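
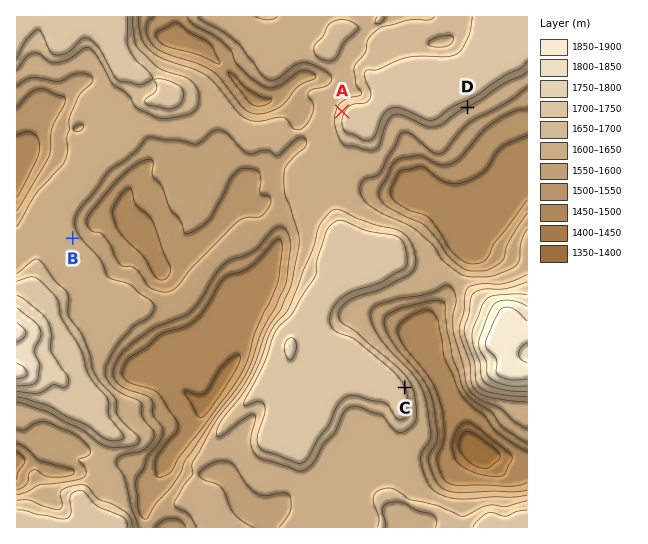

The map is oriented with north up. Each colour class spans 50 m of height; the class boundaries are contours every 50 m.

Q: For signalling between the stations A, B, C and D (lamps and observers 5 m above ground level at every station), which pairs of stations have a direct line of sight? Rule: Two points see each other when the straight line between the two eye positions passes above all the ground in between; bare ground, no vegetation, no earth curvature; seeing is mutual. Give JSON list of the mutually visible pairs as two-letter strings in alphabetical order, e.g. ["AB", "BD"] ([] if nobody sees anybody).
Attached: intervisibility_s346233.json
["AB", "CD"]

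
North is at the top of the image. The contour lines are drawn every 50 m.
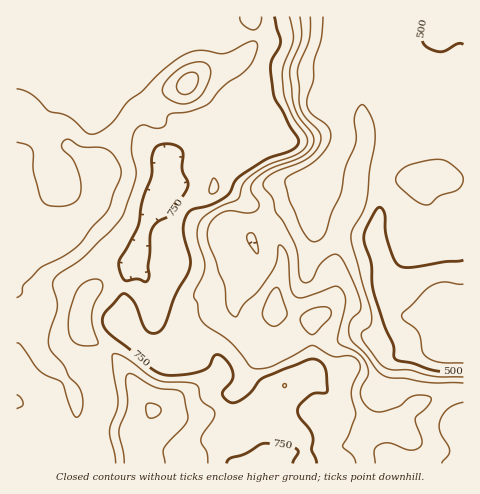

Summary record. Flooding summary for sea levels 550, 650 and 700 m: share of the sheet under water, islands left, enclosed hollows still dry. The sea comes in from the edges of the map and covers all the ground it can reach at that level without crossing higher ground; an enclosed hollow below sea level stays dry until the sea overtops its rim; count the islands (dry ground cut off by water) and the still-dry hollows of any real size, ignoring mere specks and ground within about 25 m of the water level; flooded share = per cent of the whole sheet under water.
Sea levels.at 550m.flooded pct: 21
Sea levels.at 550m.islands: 0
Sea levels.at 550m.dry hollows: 0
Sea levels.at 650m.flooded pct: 35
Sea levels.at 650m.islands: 0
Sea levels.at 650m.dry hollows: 0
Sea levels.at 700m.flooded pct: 42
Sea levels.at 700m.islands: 0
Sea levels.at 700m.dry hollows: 0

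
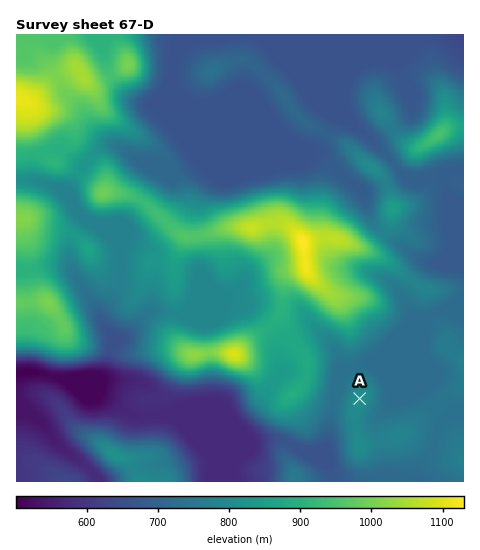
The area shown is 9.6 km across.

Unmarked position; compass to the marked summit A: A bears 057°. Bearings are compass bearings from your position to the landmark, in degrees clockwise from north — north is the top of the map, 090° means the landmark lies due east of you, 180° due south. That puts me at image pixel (269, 457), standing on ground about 630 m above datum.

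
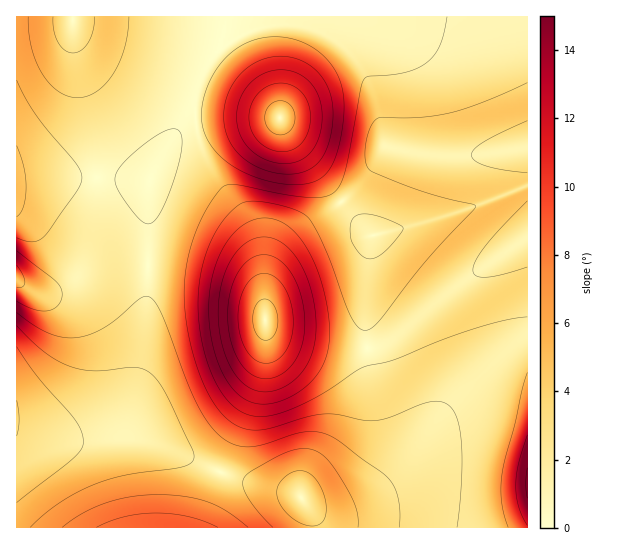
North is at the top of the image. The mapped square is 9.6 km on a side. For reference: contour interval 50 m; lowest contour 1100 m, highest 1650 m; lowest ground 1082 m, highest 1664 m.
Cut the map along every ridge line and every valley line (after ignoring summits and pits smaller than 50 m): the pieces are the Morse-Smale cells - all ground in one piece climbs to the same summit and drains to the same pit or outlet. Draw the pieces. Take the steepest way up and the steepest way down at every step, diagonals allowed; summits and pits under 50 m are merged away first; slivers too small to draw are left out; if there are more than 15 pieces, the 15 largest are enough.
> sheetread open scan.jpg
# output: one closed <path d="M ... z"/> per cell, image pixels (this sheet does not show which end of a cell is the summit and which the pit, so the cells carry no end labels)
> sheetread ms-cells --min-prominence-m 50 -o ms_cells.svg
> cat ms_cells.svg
<path d="M527 16l-300 0-2 2 0 8-5 19 1 4 50 53 6 9 7 16 13 19 47 60 28 31-7 53 0 44 2 14 10-1 16-8 56-47 79-55z"/><path d="M279 117l-84 1 5 27 12 26 28 38 12 21 11 44 2 49 10 10 26 8 38 7 27 0-1-58 7-53-48-56-35-46z"/><path d="M73 19l-57 0 0 160 82-2 51 4 10-20 20-32 6-8 10-4-2-20-10-12-10-6-83-35-14-11z"/><path d="M158 265l-10 1-1 40-6 49-8 38-9 21-15 15-16 7-15 3-33 0 29 2 24-2 39 0 32 9 50 24 30-67 11-31 5-27-1-40-4-8-11-11-16-8-40-11z"/><path d="M266 324l-1 23-5 27-11 31-29 66 30 12 45 10 12 10 15 1 21-5 18-10 19-18 9-21 0-20-17-55-4-26-29-1-38-7-26-8z"/><path d="M527 344l-8 1-12 7-32 28-35 37-32 42-34 32-21 12-20 5-14 0-13-5 6 16 0 8 215 1z"/><path d="M147 265l-22 0-28 4-15 6-20 13-12 4-17-1-17-10 1 152 26 6 35 0 23-6 19-14 11-18 9-38 7-57z"/><path d="M527 237l-78 55-56 47-25 10 4 26 17 55 0 20-2 9-7 12-23 21-27 11-23 1 12 4 14 0 20-5 21-12 34-32 32-42 35-37 32-28 12-7 9-2z"/><path d="M18 433l-2 1 1 94 182 0 21-54-5-5-65-28-13-2-71 2-29-2z"/><path d="M98 177l-40 0-42 4 0 98 3 4 18 9 13 0 15-5 20-14 12-4 51-4 1-83z"/><path d="M194 117l-9 4-6 8-20 32-10 20-1 84 45 4 40 11 16 8 11 11 3 8 1-21-3-21-9-35-12-21-28-38-12-26-4-26z"/><path d="M226 16l-209 0-1 2 57 1 3 14 14 11 25 12 47 17 21 12 10 12 2 20 84 0-2-6-13-17-43-45-1-4z"/><path d="M221 472l-16 38-4 18 111-1-1-13-13-19-48-12z"/>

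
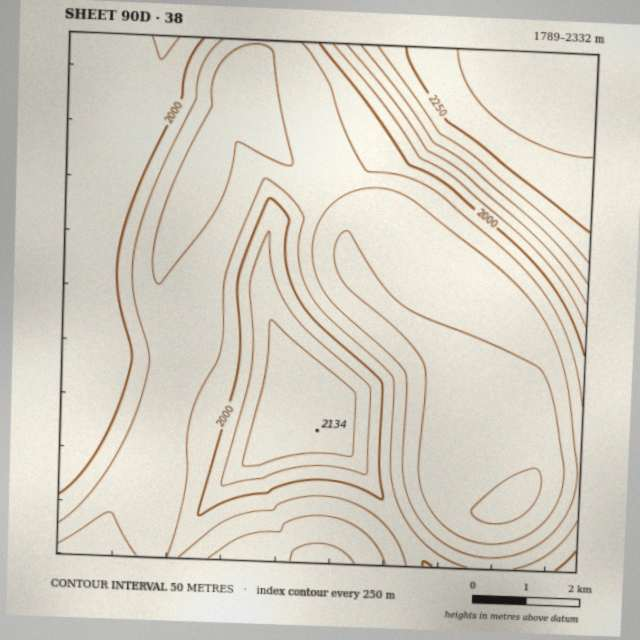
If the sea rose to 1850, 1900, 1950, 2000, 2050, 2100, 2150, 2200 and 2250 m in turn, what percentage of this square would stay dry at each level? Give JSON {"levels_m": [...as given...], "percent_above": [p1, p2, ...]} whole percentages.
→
{"levels_m": [1850, 1900, 1950, 2000, 2050, 2100, 2150, 2200, 2250], "percent_above": [89, 71, 50, 37, 20, 15, 10, 9, 7]}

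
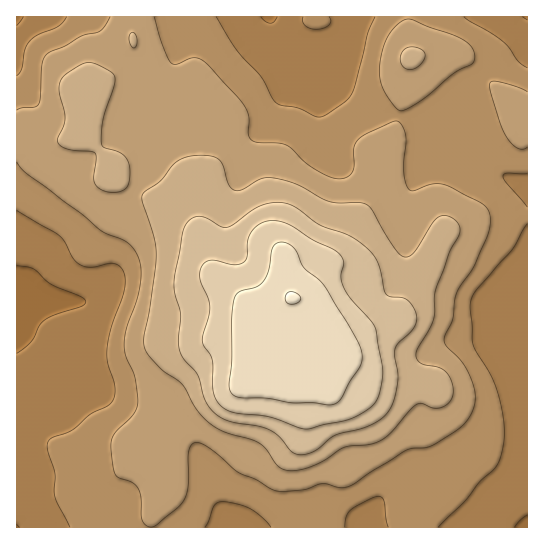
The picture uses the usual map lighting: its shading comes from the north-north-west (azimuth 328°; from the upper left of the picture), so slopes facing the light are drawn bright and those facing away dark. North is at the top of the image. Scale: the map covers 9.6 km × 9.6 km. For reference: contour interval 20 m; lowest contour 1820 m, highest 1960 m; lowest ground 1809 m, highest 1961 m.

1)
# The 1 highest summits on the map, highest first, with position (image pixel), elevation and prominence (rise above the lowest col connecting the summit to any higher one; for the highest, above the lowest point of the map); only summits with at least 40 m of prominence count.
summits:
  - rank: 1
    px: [293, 298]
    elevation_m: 1961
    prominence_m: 152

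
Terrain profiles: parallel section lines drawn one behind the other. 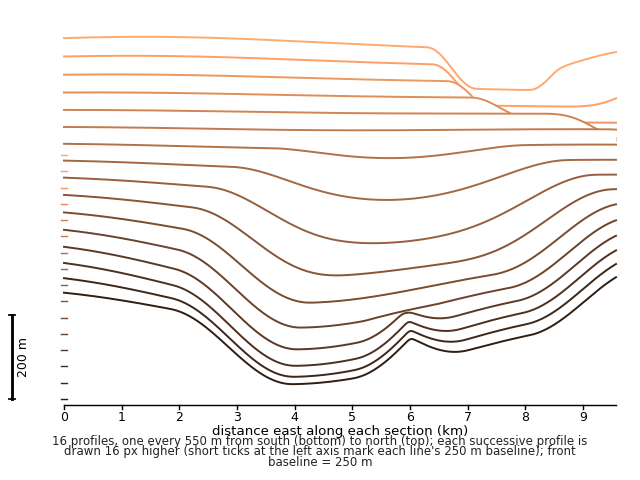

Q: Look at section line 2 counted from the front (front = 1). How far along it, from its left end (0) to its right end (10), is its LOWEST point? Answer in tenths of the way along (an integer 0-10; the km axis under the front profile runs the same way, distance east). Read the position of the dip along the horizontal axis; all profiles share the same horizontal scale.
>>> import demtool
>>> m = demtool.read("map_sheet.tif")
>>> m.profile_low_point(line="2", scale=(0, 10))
4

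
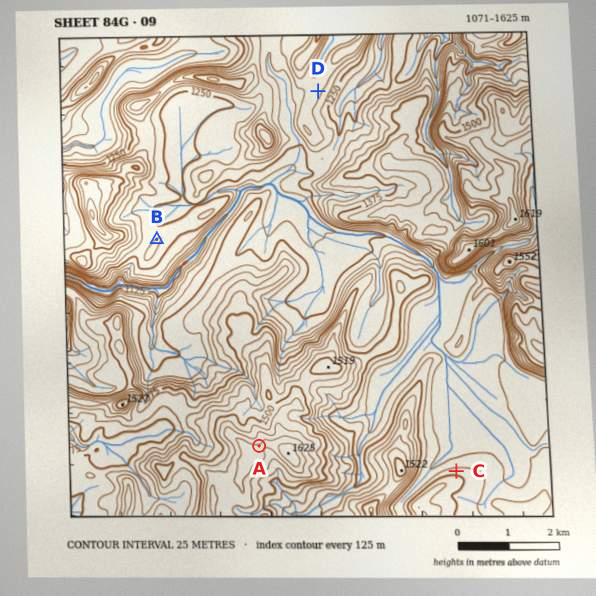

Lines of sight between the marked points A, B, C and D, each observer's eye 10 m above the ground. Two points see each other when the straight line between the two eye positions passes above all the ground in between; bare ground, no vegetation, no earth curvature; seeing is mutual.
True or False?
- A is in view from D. True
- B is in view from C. False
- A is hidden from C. True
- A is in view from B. True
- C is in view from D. False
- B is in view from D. False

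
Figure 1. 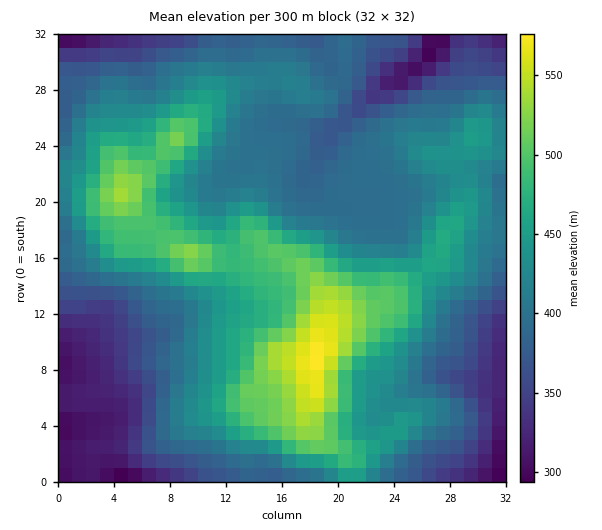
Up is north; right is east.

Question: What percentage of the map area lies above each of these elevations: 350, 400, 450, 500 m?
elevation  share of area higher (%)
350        86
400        57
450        28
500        11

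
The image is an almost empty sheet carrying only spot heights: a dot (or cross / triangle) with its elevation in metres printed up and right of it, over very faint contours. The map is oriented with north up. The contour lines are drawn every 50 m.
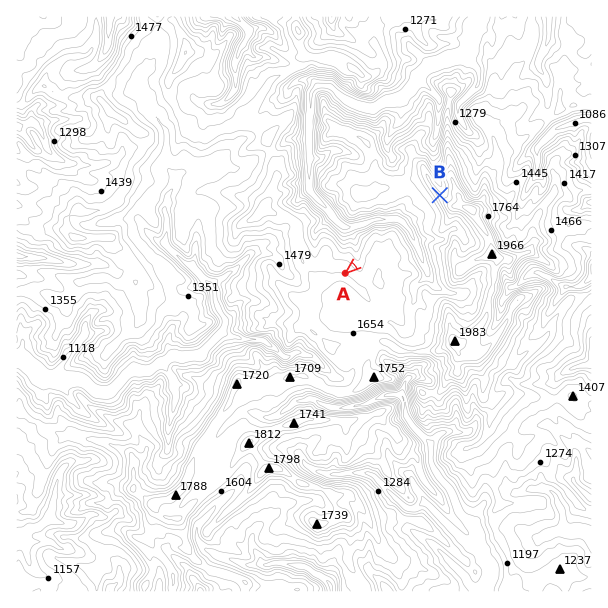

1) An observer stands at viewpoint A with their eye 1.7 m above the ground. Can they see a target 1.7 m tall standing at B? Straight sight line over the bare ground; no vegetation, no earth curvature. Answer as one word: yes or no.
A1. yes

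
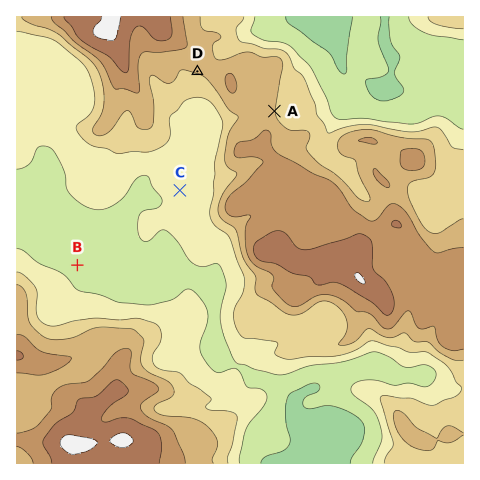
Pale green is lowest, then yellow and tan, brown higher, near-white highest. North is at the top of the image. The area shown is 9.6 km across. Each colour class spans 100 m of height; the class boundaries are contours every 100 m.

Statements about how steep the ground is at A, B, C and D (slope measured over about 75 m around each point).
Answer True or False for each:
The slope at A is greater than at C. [True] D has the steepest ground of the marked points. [False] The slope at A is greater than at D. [True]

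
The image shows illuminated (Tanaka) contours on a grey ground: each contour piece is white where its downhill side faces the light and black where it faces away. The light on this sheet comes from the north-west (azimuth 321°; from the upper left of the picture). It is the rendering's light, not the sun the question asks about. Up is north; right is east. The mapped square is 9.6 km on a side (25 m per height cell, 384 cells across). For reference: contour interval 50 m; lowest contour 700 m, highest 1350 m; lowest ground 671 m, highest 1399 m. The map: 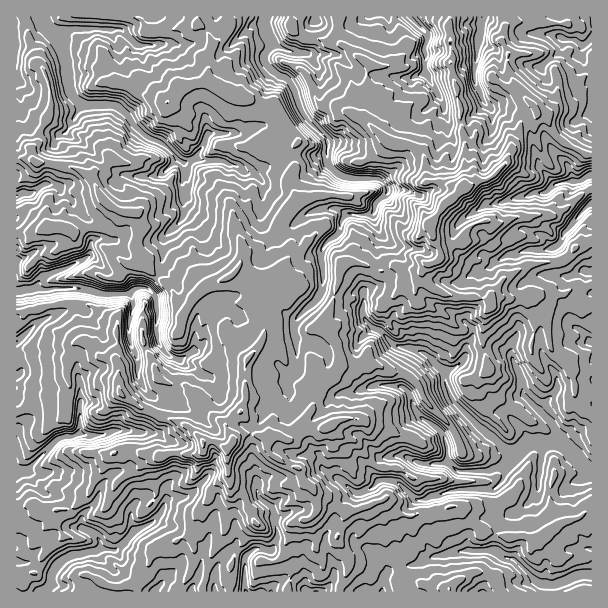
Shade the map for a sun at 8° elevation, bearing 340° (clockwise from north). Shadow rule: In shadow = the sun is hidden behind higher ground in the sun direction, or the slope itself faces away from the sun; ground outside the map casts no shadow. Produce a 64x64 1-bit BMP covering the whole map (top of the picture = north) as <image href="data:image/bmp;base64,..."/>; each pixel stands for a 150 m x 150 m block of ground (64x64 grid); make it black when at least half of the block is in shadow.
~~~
<image width="64" height="64" href="data:image/bmp;base64,Qk0+AgAAAAAAAD4AAAAoAAAAQAAAAEAAAAABAAEAAAAAAAACAAATCwAAEwsAAAIAAAAAAAAA////AAAAAAD8D5f//8D8fHwD3v//wDn/HAHu///4Af/f+e////+H92/4+//////vt/w//////6+b///////gDw///////+AHH////3//8wEBv///9/wDgAD//////4DIAN///5///MwAf///P///bP//////7//hf///+f////d4CAf3//+P/z8P9O//+5//n//wQP/Dv/+P/8DgH79//8P/AMBA/v//QzwAIAB9//QDkAAQODn/8QMBgAAf+//4AwgAMA/3//mDjBwyB8//+ALAMDgAP//4Agx4OAB///AAD/gQBH//48AbOAIP///j4Bs4Aw///+94CZwDh////x8PngPP//f/P/+Pgc8n8/z//4fAz4f/8///AcBPh///fw8AwG8H//9/gQBAYAP////AACDgB//z/5OAAOAf//k//4AAcAf//Ag/wAYYA//+AH9gA5+B//8AY8AB/4H/524A4AD/xP/j/gBwAAH+P///J3AAD/Af//5/8OEP4Af/8D//8P/wA/8AAP/B8PAB/zgB/QH+cAD8HAf/wD8AEPAcD//gfgAA/B4//eD8ACA+DP7f4cAMJA8B/H/BAAQOAQn4PgMAAG4AKAAAAwA4PABIAAAHAP5gYAAAAHzEDeHgAAACc/AccfIAB8Nz8Ax0Dwc/+ecABHB/D/gI4AAG8f8P+ABghAxwAA=="/>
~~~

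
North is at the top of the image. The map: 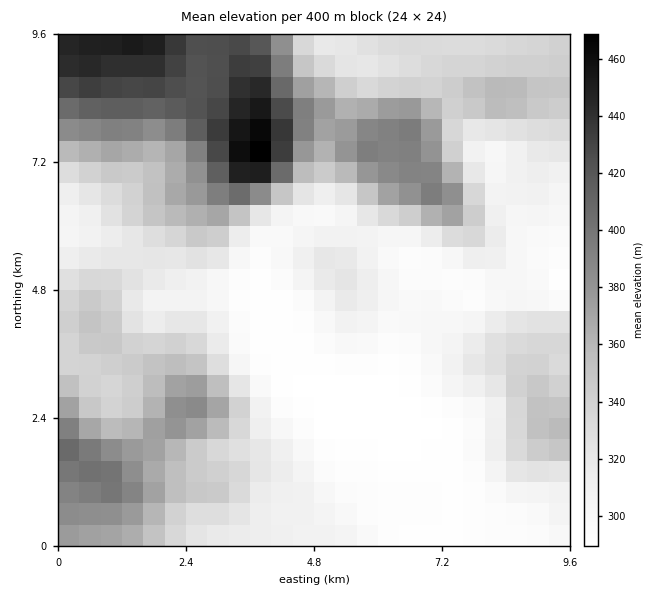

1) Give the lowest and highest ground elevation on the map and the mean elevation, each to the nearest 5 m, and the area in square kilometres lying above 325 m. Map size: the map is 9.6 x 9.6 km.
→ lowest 290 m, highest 470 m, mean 340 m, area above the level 47.9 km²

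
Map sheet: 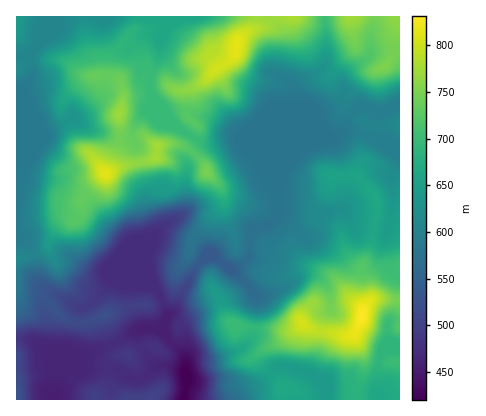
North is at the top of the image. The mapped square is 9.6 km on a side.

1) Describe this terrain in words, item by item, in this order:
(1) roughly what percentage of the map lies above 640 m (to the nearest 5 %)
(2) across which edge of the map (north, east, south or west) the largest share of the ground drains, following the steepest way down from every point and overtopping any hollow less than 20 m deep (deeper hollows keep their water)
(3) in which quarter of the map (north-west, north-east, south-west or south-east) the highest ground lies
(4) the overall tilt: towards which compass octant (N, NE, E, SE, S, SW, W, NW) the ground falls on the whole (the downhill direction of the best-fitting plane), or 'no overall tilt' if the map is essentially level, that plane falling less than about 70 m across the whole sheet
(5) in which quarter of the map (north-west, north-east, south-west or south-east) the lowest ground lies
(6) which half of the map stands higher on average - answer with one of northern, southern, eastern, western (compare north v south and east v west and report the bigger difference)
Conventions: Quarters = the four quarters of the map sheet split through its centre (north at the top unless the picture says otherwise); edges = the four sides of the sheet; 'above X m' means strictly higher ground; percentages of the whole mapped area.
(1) About 45 % of the map lies above 640 m.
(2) The largest share of the runoff leaves by the southern edge.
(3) Look to the south-east quarter for the highest ground.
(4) The general tilt is down to the south-west (the land rises towards the north-east).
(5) Look to the south-west quarter for the lowest ground.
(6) The northern half stands higher on average than the southern half.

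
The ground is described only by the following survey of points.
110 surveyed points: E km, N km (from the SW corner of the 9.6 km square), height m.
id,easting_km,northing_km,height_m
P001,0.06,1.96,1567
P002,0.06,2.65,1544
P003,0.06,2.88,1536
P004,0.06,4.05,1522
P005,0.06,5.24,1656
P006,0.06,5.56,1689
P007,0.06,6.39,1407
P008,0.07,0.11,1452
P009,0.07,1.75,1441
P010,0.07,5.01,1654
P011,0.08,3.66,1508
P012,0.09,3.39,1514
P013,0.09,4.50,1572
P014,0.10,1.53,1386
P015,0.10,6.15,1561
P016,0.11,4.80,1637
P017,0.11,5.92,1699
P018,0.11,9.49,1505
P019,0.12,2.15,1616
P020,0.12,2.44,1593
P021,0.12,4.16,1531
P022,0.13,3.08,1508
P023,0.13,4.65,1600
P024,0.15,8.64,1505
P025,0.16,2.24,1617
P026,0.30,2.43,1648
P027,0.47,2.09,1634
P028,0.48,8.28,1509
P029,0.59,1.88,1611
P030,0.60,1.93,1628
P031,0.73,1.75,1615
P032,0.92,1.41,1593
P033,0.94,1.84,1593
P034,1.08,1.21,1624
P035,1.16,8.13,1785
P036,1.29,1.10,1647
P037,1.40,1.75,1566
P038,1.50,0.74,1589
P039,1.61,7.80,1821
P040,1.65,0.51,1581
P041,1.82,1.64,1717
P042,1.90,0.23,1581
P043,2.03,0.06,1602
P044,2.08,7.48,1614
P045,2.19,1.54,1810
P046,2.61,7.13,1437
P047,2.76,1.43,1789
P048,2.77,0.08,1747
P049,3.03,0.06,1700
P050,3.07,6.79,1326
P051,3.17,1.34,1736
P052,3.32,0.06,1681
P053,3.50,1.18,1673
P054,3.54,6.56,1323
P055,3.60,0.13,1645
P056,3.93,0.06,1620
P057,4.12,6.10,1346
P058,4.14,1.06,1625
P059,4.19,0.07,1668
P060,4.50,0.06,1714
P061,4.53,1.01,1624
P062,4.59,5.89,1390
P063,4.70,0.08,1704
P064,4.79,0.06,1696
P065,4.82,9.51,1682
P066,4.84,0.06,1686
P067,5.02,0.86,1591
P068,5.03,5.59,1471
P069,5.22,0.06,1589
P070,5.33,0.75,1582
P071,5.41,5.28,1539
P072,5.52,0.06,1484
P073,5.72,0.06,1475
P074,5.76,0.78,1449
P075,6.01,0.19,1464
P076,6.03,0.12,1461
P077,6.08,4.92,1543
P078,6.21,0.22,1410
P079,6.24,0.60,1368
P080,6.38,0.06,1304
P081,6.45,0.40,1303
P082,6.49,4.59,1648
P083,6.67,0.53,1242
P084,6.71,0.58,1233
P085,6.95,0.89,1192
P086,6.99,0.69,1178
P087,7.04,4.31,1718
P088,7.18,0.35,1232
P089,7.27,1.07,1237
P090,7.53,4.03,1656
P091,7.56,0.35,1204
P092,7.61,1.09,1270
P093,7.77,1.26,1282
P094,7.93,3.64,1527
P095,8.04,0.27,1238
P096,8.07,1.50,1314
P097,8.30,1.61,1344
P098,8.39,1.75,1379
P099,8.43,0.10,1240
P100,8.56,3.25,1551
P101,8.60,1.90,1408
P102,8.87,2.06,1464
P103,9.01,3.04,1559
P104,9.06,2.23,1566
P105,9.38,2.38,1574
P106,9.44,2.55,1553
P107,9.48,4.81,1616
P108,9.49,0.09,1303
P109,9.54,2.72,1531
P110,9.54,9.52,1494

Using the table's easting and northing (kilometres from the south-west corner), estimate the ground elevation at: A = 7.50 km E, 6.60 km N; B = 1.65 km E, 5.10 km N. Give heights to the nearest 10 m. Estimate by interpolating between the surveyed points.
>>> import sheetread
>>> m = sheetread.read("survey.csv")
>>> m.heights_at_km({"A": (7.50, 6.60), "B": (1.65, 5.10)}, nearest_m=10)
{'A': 1650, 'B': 1370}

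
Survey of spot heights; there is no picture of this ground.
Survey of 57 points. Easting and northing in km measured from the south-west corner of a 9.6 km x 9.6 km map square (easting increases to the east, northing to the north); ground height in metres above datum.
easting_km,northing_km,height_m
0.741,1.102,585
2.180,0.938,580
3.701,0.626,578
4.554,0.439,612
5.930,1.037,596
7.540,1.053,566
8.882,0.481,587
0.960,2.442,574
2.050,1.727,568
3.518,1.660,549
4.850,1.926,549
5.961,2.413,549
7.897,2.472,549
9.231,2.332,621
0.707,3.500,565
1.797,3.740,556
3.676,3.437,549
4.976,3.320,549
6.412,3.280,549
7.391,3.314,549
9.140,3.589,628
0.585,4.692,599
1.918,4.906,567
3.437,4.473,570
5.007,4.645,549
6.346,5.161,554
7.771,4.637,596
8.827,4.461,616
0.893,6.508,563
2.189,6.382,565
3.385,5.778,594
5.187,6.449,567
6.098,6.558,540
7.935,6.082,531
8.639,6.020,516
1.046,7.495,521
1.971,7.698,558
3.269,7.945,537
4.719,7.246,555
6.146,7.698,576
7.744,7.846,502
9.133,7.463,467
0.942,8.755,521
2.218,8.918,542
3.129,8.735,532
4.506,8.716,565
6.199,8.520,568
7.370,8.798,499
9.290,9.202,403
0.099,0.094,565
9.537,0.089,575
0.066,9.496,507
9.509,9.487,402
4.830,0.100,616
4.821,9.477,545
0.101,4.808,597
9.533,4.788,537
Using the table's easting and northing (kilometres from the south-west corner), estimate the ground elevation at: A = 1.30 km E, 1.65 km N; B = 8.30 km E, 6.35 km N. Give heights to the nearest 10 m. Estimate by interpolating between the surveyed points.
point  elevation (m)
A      560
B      510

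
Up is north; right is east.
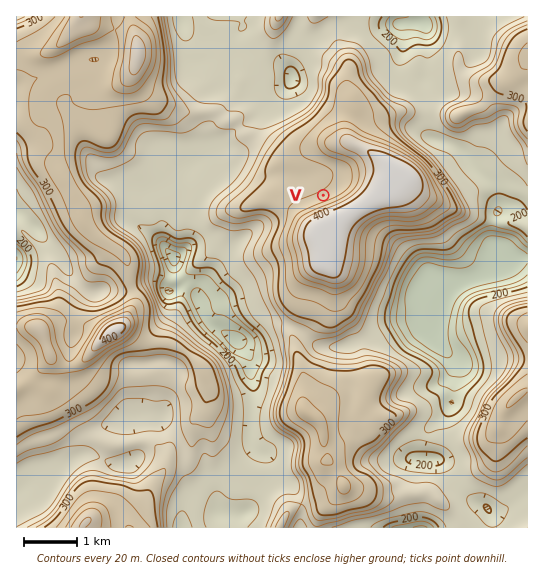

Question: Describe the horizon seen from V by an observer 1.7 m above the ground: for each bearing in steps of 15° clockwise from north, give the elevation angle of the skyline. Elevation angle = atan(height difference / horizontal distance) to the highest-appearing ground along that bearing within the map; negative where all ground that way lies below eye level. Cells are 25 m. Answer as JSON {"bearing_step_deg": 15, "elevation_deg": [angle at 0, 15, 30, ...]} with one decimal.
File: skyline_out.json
{"bearing_step_deg": 15, "elevation_deg": [1.8, 2.9, 3.5, 3.6, 4.0, 4.8, 6.3, 8.3, 10.3, 11.9, 12.8, 12.8, 12.1, 10.3, 7.6, 3.8, 0.6, -0.0, 0.0, -0.1, 0.6, 0.0, -0.3, -0.0]}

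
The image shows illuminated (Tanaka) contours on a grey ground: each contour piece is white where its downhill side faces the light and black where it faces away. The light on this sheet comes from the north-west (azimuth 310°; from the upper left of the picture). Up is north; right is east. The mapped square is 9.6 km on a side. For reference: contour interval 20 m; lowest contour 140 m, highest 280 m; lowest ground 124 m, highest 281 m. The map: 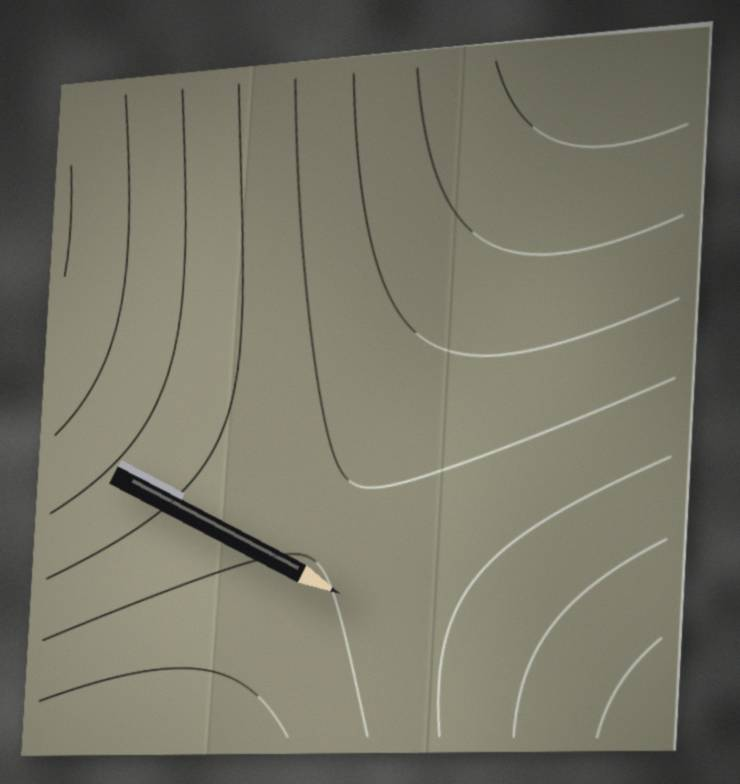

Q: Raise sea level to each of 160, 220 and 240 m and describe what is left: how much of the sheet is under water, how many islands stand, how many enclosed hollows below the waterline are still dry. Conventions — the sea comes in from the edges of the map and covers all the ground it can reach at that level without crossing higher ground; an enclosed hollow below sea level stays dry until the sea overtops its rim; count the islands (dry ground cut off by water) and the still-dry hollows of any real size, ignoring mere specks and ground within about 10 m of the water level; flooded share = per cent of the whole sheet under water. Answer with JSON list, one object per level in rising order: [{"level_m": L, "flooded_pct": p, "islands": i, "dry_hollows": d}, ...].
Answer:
[{"level_m": 160, "flooded_pct": 11, "islands": 0, "dry_hollows": 0}, {"level_m": 220, "flooded_pct": 70, "islands": 0, "dry_hollows": 0}, {"level_m": 240, "flooded_pct": 84, "islands": 0, "dry_hollows": 0}]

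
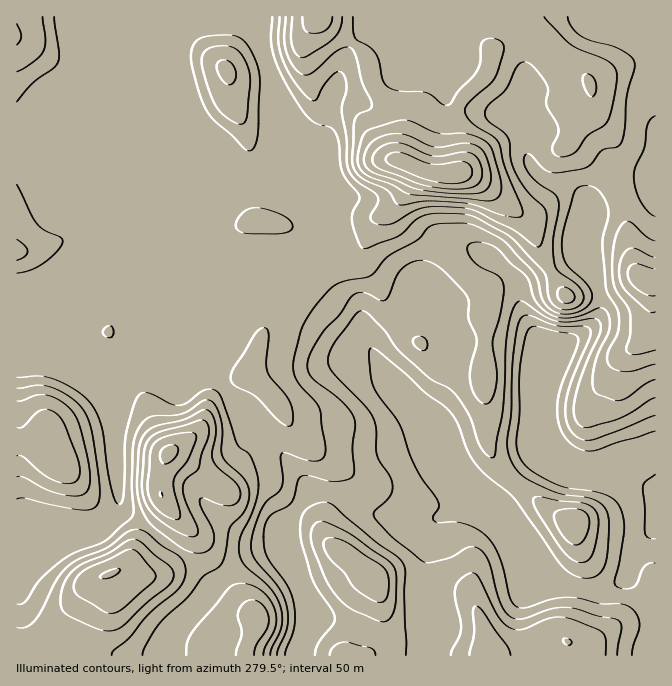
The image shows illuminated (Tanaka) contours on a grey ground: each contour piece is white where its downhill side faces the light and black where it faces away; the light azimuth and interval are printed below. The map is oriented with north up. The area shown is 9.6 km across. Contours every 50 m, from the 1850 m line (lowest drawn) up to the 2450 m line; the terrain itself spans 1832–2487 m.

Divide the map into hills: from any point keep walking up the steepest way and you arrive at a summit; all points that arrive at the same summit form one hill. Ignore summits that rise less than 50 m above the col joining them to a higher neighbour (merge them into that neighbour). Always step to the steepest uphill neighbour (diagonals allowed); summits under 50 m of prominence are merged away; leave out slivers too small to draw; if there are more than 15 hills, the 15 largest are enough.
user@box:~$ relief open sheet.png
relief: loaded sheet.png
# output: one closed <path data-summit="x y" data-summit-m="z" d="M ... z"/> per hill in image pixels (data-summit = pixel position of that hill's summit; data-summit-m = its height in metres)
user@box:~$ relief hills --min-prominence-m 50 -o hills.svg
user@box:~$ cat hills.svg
<path data-summit="452 173" data-summit-m="2487" d="M655 16l-261 0-14 5-10 5-11 11-15 21-6 25-7 14-3 30-9 18-4 4-41 17-5 9-13 10 16 6 8 0 18 8 26 26-16 32-2 8 28 31 24 16 8 30 25 40 20 21 17 37 77 79 1-2-7-12 2-7 39-44 24 10 2-1-18-18-9-18-1-34 6-20 0-26-15-20-6-14-4-11 0-14 6-5 47-24 5 0 17 17-3-43 3-8 0-13-5-10 2-4 19-19 46-2z"/><path data-summit="169 453" data-summit-m="2412" d="M312 274l-8 0-9 4-8-2-165-2-15 9-12 13-45 18-16 14-1 5 0 7 7 11 50 27 21 20 3 14 0 36 2 2 3 57 30 21 16 15 22 13 17 18 8 14 37-29 9-5 16-3 4-6 8-23 15-20 13-11 14 0 12 3 22 15 8 4 50 5 22-2 6-3 19-19 18 9 3-1-60-62-17-37-20-21-25-40-8-30-24-16z"/><path data-summit="487 655" data-summit-m="2122" d="M467 494l-19 19-12 7-7 20-6 40 0 15 1 12 9 20-3 29 226-1-1-127-19 20-7 16-1 10-6 7-17 8-23 0-20-5-9-9-17-25-46-46z"/><path data-summit="650 282" data-summit-m="2285" d="M655 178l-40 0-10 5-14 15-2 4 5 10 0 13-3 8 0 22 3 23 7 20 0 14-5 10-9 9-28 17-6 5-15 40 0 24 3 15 7 13 14 16 22 12 41 0 29 16 2-1z"/><path data-summit="110 574" data-summit-m="2402" d="M118 504l-7 14-7 8-12 5-27-5-25 0-24 9 1 121 143 0 3-11 6-13 42-44-7-14-17-18-22-13-16-15-24-15z"/><path data-summit="17 252" data-summit-m="2210" d="M40 144l-24 1 1 146 17-2 30-11 48 0 10-4 174 3-16-4-58-25-11-11-2-9-27-25z"/><path data-summit="17 35" data-summit-m="2254" d="M127 16l-111 1 0 126 29 3 137 57 8 6 1-2-7-10-60-145 0-17 4-7z"/><path data-summit="374 578" data-summit-m="2199" d="M328 491l-18 2-19 24 0 23 5 15 2 27 3 6 3 19 0 17-5 16 0 15 129 1 5-29-9-20-1-27 6-40 4-13 5-9-68-5-8-4-15-11z"/><path data-summit="55 458" data-summit-m="2345" d="M112 278l-48 0-30 11-18 3 1 242 23-8 25 0 27 5 12-5 14-18 1-13-5-47 0-36-3-14-21-20-28-17-17-7-7-6-5-8 1-12 11-10 50-22z"/><path data-summit="574 524" data-summit-m="2097" d="M542 454l-13 11-28 33-2 7 7 13 30 32 17 25 9 9 20 5 23 0 12-5 9-7 10-29 20-21 0-37-31-17-41 0z"/><path data-summit="227 70" data-summit-m="2259" d="M237 19l-47 0-19 23 2 23 8 35 33 80 1 38 11-16 11-11 26-9 6-7 7-18 2-55-7-27-13-42-9-9z"/><path data-summit="257 618" data-summit-m="2277" d="M290 518l-4 4-8 23-4 6-16 3-9 5-30 22-50 51-8 18 1 6 137-1 0-15 5-16 0-17-3-19-3-6-2-27-5-15z"/><path data-summit="320 17" data-summit-m="2376" d="M392 16l-200 0-1 2 46 1 12 5 9 9 20 69 0 36-2 2 0 17-3 8 2 1 40-17 4-4 9-18 3-30 7-14 3-16 5-12 24-29 22-8z"/><path data-summit="258 222" data-summit-m="2187" d="M258 186l-11 0-10 5-11 11-17 25 2 10 11 11 58 25 10 3 22-2-6-12 18-37-26-26-18-8-8 0z"/><path data-summit="565 295" data-summit-m="2218" d="M577 259l-5 0-47 24-6 5 0 14 4 11 6 14 15 20 1 24 8-18 6-5 28-17 9-9 5-10 0-14-5-18z"/>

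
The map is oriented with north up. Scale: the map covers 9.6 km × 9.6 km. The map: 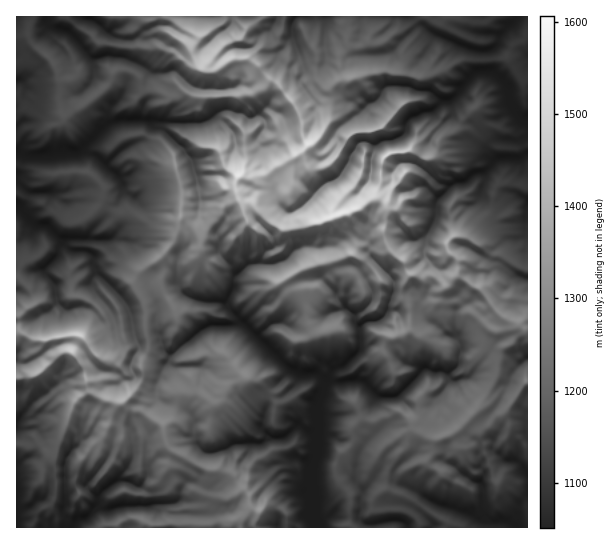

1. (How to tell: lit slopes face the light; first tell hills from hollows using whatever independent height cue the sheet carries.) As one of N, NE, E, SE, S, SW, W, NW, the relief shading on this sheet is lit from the N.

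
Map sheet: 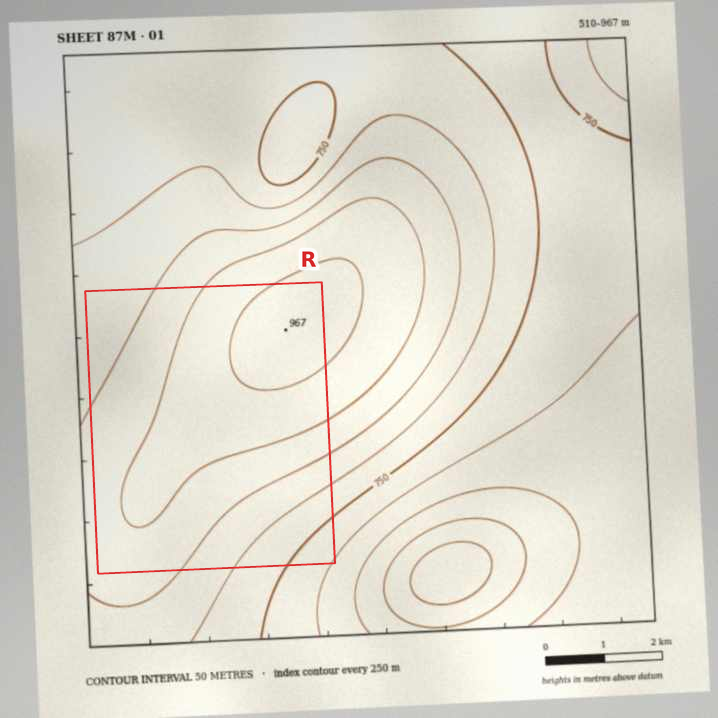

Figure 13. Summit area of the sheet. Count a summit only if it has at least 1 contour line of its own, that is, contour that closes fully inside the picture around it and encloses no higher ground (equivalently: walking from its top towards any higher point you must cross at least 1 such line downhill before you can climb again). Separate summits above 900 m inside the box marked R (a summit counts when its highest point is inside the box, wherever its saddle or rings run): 1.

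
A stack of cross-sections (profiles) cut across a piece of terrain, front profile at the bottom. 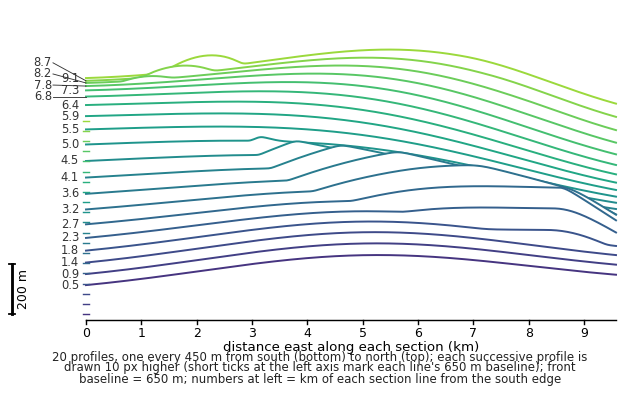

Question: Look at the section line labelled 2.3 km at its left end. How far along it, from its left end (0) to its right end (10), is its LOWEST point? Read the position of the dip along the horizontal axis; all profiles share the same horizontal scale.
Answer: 0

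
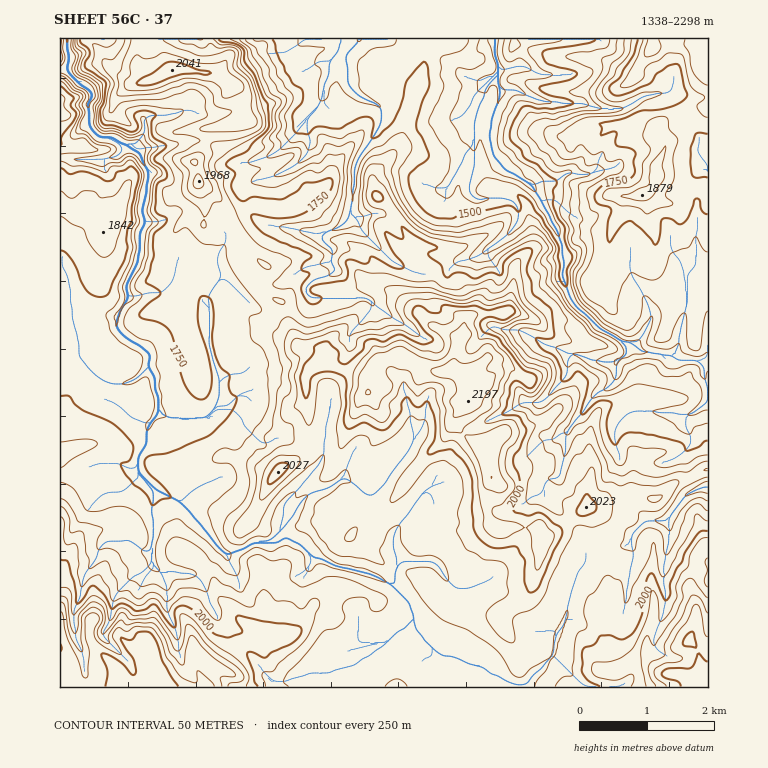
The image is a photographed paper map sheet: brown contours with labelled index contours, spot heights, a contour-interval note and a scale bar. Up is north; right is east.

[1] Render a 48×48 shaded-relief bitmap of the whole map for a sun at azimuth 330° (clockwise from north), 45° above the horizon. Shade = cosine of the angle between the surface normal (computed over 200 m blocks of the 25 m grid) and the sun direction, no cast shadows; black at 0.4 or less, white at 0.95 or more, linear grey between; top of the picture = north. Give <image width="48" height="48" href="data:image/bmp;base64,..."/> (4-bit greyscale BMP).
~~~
<image width="48" height="48" href="data:image/bmp;base64,Qk32BAAAAAAAAHYAAAAoAAAAMAAAADAAAAABAAQAAAAAAIAEAAATCwAAEwsAABAAAAAAAAAAAAAAABEREQAiIiIAMzMzAERERABVVVUAZmZmAHd3dwCIiIgAmZmZAKqqqgC7u7sAzMzMAN3d3QDu7u4A////AHmaqpmZl1ZDV4iZqqmamZmXeryXZomrummauZiamYZUNXeJmqmKqYiHeKyqmZvbumqsqYarqal1Ikd4mamJmHd3d5u8vLvbmoqdzKa8qrmIYyVniImYh3dnh4rLq9zcmJuL7si8mqqqqFVmd3iYd4h3d3q6qszOyY7J3uzMmqu7qoZ3d3eIiJqnVnmqmbu+22zpze3dury6q6h3iYh4maq5ZGirmbu83HnIm8zdu7ypmsupmZiJmImqg1eqqbu8yWe5iKqZq7u6iLupiImZiHeJlDaaqbu9yXaamJmHiqvLuIl1VniYiHVYlhWJqqqt2Zd5mJu6mWaauod2Z3h3iHVFiCN3iKqd7YqIh4u6qZY2mXiIdnmIiZd3mnVWZous3mm6qZq6msxUeqqZl2iZmqmJvKllVmZr3Ziaqpqpms2iSbupmXaJmqhVnLund3Yl3qiJmZmImrzEBZq6madomqdDSau6q6ujaZmIiYiYiJq6EWiJiKpmiZhlRpu4nMzchXd4eJqqmJrOpEl3iIqUZ3lVZ4u5e7qs3Yh3d6qruqvN2niGh3m4NYlBR5vIi8qZzaqZiJqqu7vLuoiVZVerZZuSJFrYesu6vKqpmIqZmqrMmHi2MyV6lUjKdzPKWbqprJmZmHmIiZq8uGe5MyRIqDFIm7Nsh4iHeZmZmYiYeJmbymarhTQ1mnICE8tJy5mYZpmIiamYiImaymN7uFRUeZYSMDyWrcq8qJmIdpmYiIiaq6Rs2XaaqqhUmEm4jOysuIiImImZiIiJmsmN7bq928t2ioaXacuIhoiImHiZiZiJvN2c/+3LypyGZnZ5Y2lVZoiIp2iIiZmave/a3u2qu2ZRNEeIcyiWiIh2nJiIiZmZqs3svMur3rlxNmeVRUaYiIh0bLmIiJmJl5u7qa3t3u3paXlkd2V4iIiFW6iHeJiImIu6mc3s3v7rZnx4d3Z4iJiFKriIeIiHZ3rcy8vLvN7rVFzadnZniIiGJsqIiImZh3m8zKqZeK7+Yjrch4dmeIh2NbqId5mqupq9y5mruWff1Uebl4hmd3iXI8yYd4mZiHi92qq83tl++Zial3d2Z3iZQZqod3h3UyFbuqmb3u66y5iqlmVVZpmaYpiHZXmZhjIYiIeKu83bq5qodlVWZqqrkaynRGm8zJUHuVV4mqq7uqvMu6dHiLzNxYypdWeazto2y1Rneaq7p3rN7ttliaq9/JqqdFZ4nO2E3FNWaJmpVER4q7yFeHiZvZm8kxE3qt3FrqVXeJmFRVNFZpuVd0iDEnirlRAAa83bfNl4iJqoiJlneImXdwSwAGqrqGMAB7zNqsp3iZnMze7czLuohgG4IiibuodAA4qrubplZ5nO7u/+zN3KmEW8YAAld2VEQ2maqZp1VYms3LvchGq7mGc4pSAANoUkiHiZmJqWZmiruqq8yRNph/cny7lVeGZVeIiZqZqXZlaJqpmc7qI3iaic27zL3ZRWiIiauqqnVWeHiZmr3tYliaa93KvM3bZ3eZeJu6qnVFime93d7dg0eQ=="/>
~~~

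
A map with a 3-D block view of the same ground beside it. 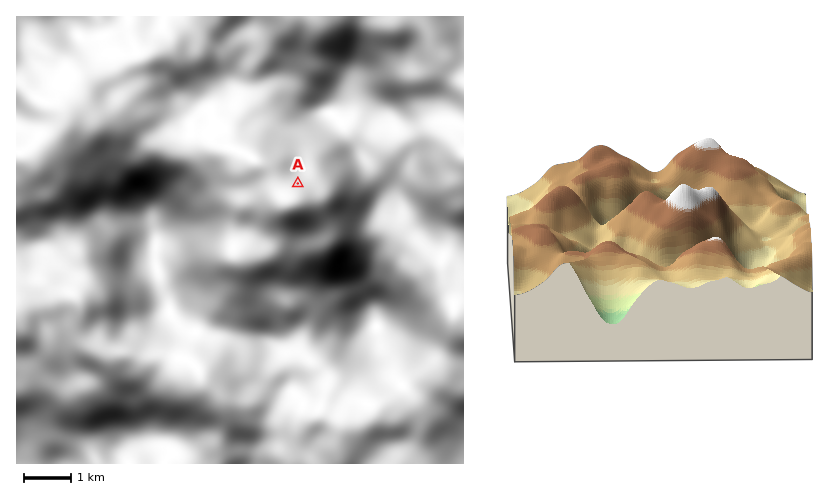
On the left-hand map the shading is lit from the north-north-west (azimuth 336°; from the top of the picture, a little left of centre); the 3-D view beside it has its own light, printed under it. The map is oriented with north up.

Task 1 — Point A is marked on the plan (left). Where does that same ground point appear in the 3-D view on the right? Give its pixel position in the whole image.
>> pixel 698 201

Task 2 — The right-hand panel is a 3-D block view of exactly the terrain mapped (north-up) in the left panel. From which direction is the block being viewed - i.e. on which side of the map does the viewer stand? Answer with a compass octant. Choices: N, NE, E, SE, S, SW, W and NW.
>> E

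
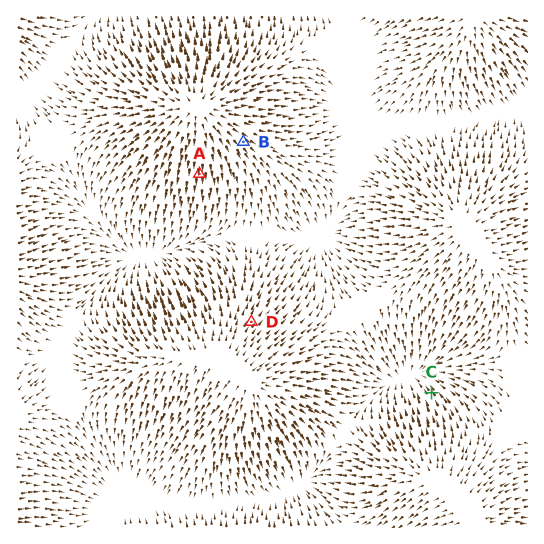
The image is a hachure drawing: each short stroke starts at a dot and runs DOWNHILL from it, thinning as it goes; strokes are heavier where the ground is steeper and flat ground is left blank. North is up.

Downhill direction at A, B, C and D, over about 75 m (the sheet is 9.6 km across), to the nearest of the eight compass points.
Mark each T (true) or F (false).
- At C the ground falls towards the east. F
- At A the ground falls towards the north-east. F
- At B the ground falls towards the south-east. T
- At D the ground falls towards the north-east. T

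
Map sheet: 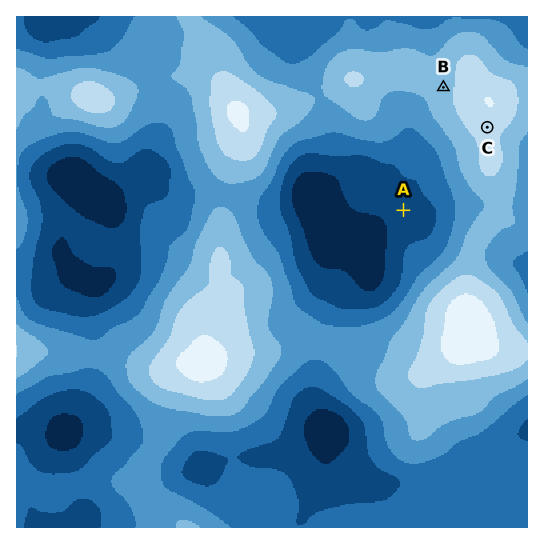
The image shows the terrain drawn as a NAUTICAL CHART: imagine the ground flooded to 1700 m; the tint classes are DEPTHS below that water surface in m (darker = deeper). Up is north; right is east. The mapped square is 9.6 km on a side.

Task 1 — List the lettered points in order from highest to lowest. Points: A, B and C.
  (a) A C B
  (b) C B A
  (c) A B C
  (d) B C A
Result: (b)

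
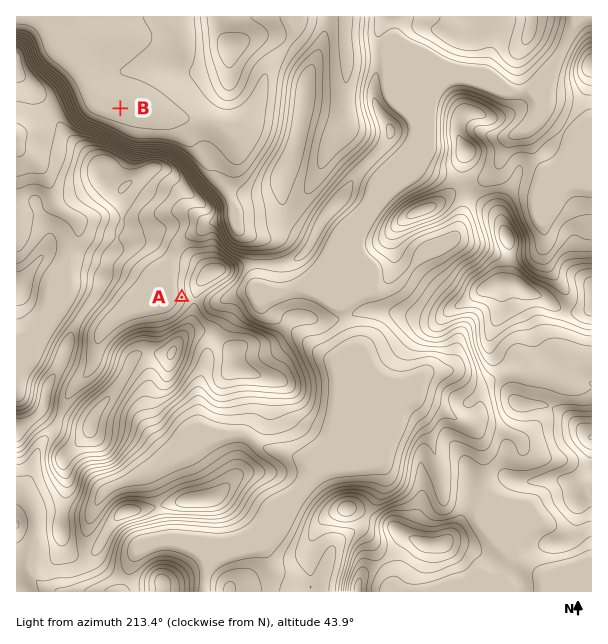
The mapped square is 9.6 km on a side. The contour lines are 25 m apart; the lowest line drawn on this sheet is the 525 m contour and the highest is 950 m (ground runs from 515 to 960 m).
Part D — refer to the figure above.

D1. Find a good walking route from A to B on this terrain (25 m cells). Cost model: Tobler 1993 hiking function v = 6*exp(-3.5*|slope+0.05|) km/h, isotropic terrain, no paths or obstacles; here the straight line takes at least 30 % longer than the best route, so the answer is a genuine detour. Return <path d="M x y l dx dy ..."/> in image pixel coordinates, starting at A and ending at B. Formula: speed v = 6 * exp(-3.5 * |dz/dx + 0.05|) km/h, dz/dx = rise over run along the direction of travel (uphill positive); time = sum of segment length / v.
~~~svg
<path d="M182 297l0-30-3-6 0-10 9-18 3-3 6-12 1-2 9-4 2-2 1-3 0-4-22-45-11-11-36-18-21-21"/>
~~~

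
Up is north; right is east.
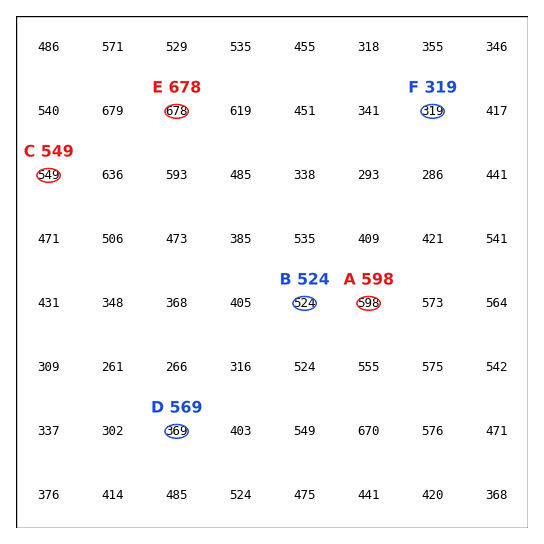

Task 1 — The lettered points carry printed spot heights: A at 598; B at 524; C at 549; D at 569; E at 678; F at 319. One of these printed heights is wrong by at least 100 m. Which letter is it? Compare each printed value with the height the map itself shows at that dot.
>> D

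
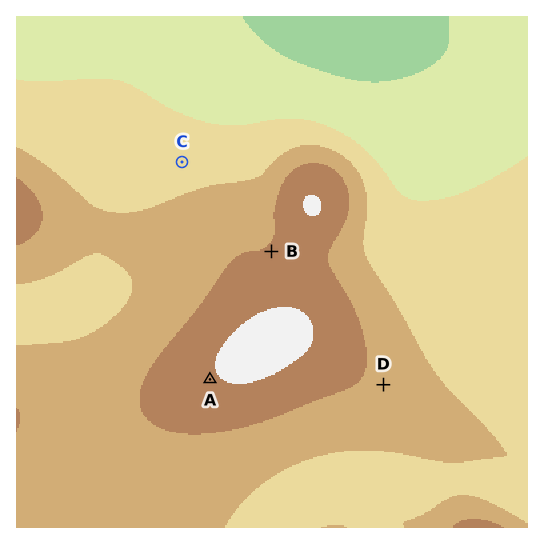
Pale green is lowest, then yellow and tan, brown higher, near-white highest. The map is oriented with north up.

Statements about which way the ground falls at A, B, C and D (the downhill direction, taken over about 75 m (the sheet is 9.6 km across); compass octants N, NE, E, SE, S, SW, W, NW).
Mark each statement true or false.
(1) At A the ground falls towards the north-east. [false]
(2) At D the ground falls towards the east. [true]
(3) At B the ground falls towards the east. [false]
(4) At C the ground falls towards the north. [true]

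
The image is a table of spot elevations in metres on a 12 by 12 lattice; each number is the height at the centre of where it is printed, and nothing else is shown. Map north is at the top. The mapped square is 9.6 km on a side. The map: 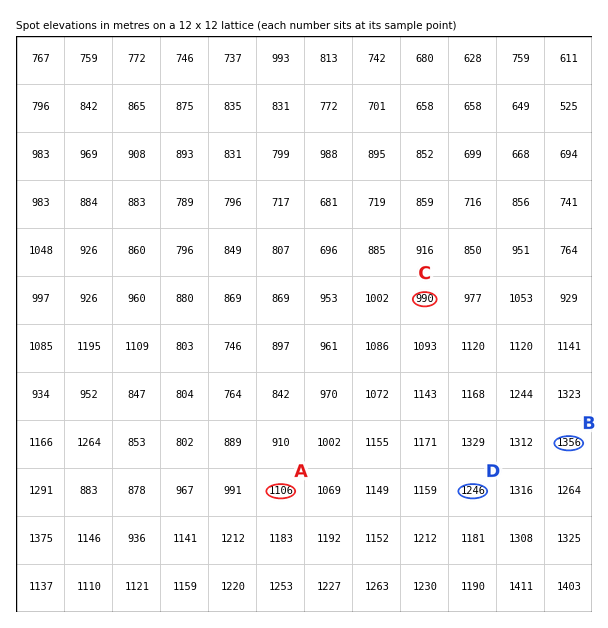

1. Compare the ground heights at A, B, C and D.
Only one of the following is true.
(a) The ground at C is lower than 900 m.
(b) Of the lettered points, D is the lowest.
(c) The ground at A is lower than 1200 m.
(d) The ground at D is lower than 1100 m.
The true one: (c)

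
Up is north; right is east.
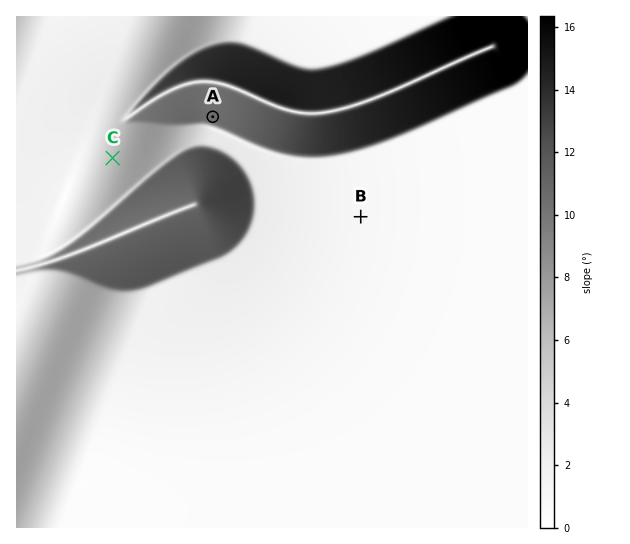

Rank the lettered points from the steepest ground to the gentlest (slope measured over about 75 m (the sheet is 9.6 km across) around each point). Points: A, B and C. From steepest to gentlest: A C B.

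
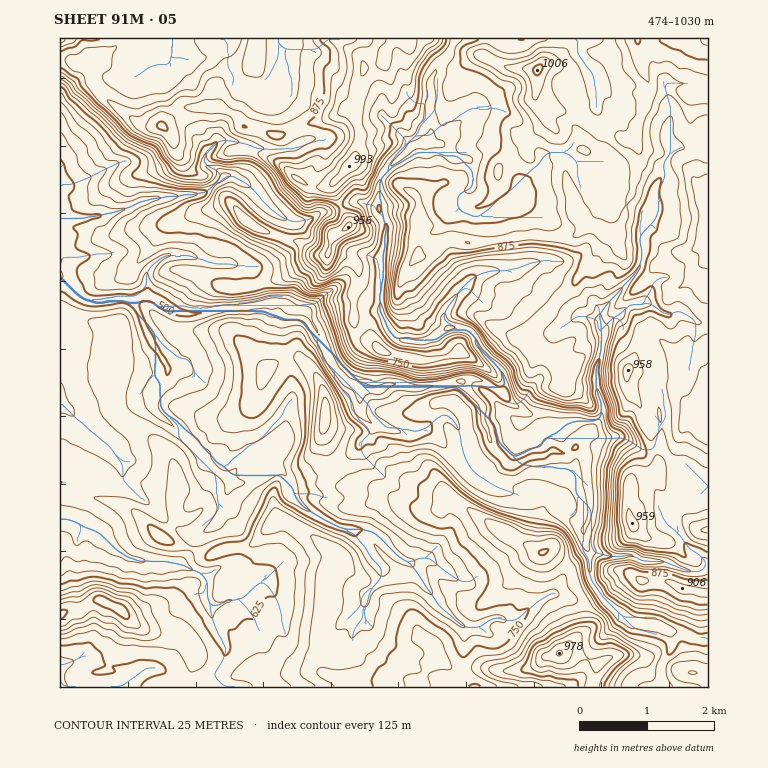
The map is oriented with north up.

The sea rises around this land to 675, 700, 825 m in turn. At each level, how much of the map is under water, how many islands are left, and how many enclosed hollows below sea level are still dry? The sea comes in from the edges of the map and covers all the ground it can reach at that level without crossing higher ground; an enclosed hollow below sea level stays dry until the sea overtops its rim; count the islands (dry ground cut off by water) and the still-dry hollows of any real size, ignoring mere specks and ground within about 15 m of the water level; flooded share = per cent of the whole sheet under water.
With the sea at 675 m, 36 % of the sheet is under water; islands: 1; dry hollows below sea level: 0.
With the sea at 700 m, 41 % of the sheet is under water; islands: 1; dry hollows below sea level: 0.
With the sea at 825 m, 66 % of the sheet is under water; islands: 1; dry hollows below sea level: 0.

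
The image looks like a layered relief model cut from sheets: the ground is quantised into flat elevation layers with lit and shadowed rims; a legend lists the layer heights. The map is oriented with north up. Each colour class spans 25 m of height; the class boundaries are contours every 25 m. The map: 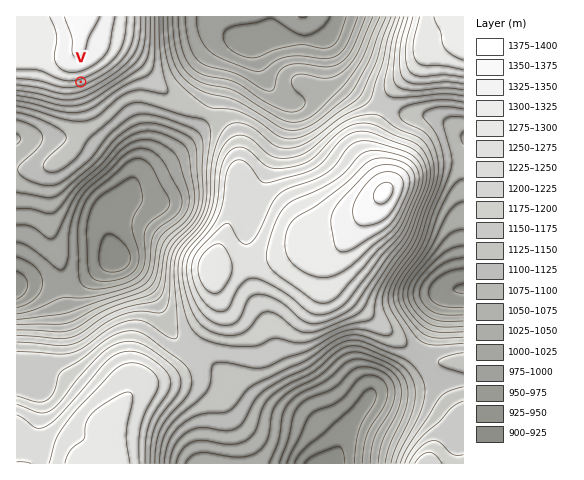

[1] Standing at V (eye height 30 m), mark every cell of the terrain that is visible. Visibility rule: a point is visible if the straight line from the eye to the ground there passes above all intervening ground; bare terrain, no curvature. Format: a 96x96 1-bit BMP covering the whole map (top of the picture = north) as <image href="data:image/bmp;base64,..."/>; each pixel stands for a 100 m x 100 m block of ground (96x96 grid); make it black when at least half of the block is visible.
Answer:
<image width="96" height="96" href="data:image/bmp;base64,Qk2+BAAAAAAAAD4AAAAoAAAAYAAAAGAAAAABAAEAAAAAAIAEAAATCwAAEwsAAAIAAAAAAAAA////AAAAAAD///+AAAAAAAAAA8D///8AAAAAAAAAAcD///8AAAAAAAAAAAD///8AAAAAAAAAAAB//94AAAAAAAAAAAA//w4AAAAAAAAAAAA//w4AAAAAAAAAAAB//wwAAAAAAAAAAAD///wAAAAAAAAAAAD///4AAAAAAAAAAAD///4AAAAAAAAAAAD///8AAAAAAAAAAAD///8AAAAAAAAAAAD///+AAAAAAAAAAAD////AAAAAAAAAAAD////AAAAAAAAAAAD////wADAAAAAAAADD///+AOAAAAAAAAAD/////+AAAAAAAAAH/////8AAAAAAAAD//////4AAAAAAAAD//////4AAAAAAAAD//////wAAAAAAAAD//////wAAAAAAAAD//////gAAAAAAAAD//////gAAAAAAAAD//////AAAAAAAAAD//////AAAAAAAAAD//////AAAAAAAAAD//////AAAAAAAAAD//////gAAAAAAAAD//////gAAAAAAAAD//////gAAAAAAAAD//////wAAAAAAAAD//////wAAAAAAAAD//////wAAAAAAAAD//////wAAAAAAAAD//////wAAAAAAAAD//////4AAAAAAAAD//////4AAAAAAAAD//////8ABgAAAAAAf/////8Af8AAAAAAP/////+A//gAAAAAH//////B//+AAAAAP//////D///AAAAD///////j///gAAAD///////j///wAAAD///////z///4AAAD///////z///4AAAD///////x///8AAAD///////w///+AAAD///////4////AAAD//H////4f///gAAD/+D////4f///wAAD/8B////4P///4AAD/8A////4H///4AADj4A////4H///8AADh4Af///8H///8AADhwAf///8D///+AADgwAP///8D////AAD/wAP///8D////AAD/4AH///+D////gAD/8AD///+D////gAD//AD///+B////gAD//gB////B////wAD//4B////B////wAD//8B////A////gAD///B////A////AAD///B////gf//8AAD///h////gf//4AAD////////gP//wAAD////////wP//wAAD////////wP//wAAD////////gP//4AAAH///////gP//8AAAB///////Af//+AAAA///////A////AAAAf/////+B////gAPA//////8D////8AP4//////8H/////Af///////8P/////gP/////wH///////gf/////AD///////wf+f//+AB///////w/4P/38AAf////////wH/gwAAH////////gA/AAAAB////////AAAAAAAAf//////+AAAAAAAAP//////8AAAAAAAAP//////8AAAAAAAAH//////8AAAAAAAAH//////8AAAAAAAAD//////8AAAAAAAAD//////8AAAAAAAAB//////8AAAAAAAAA//////8="/>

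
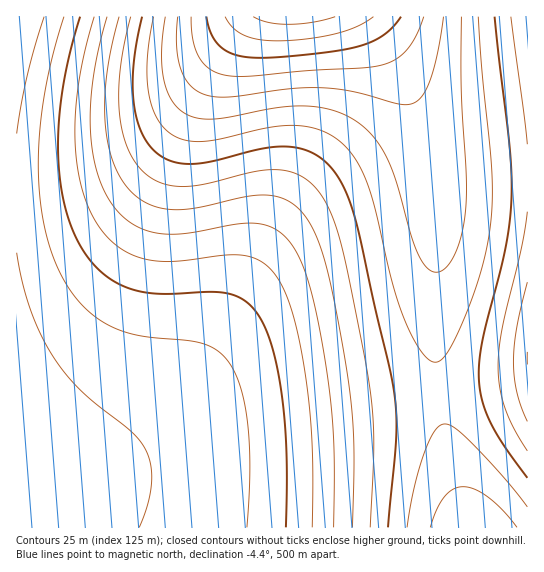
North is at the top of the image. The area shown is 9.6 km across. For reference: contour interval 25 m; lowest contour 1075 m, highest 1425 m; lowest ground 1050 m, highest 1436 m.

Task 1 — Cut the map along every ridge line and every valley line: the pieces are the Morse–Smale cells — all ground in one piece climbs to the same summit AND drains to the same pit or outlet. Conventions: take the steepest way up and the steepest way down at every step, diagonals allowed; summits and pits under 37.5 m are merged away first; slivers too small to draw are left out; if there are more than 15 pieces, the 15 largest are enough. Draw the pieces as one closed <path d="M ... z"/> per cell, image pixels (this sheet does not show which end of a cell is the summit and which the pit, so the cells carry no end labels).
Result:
<path d="M366 16l-350 1 0 449 2 2 19 3 45 0 17-3 31-9 67-32 28-8 32-6 182-19-4-40 1-147-5-40-11-44-12-33-15-31z"/><path d="M438 395l-181 18-32 6-28 8-67 32-31 9-17 3-45 0-20-4-1 60 451 1 1-5-20-73z"/><path d="M527 16l-160 1 26 42 15 31 12 33 11 44 5 40-1 147 4 41 89-14z"/><path d="M527 381l-86 12-2 2 9 55 21 78 59-1z"/>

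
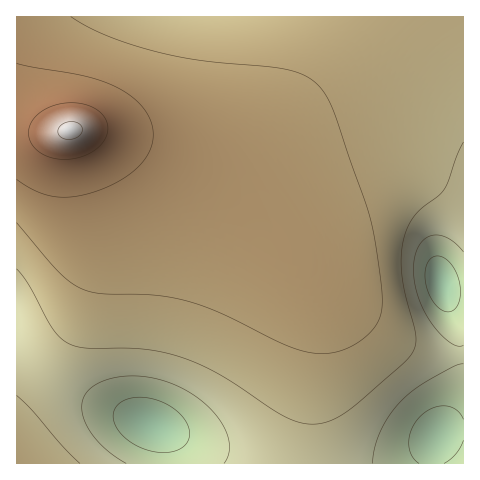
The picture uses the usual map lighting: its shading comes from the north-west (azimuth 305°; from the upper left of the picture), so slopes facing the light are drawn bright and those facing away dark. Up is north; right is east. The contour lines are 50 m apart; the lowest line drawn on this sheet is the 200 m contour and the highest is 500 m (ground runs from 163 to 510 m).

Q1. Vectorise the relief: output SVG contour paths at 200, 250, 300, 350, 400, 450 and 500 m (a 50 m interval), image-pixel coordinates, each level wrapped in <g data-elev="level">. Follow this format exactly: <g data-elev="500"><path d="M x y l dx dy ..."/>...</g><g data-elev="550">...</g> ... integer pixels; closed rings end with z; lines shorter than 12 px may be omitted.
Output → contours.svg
<g data-elev="200"><path d="M419 463l-8-9-2-12 3-14 8-12 12-8 13-2 11 4 7 9"/><path d="M155 452l-10-3-11-5-9-6-6-7-5-8-1-9 3-7 4-4 14-5 19 1 18 7 13 13 4 7 2 7-1 6-4 6-5 4-7 3z"/><path d="M463 440l-7 14-12 9"/><path d="M447 312l-7-3-6-6-4-8-4-10-1-9 1-10 4-6 5-4 7 1 7 5 6 9 5 12 0 11-2 10-4 6z"/></g><g data-elev="250"><path d="M126 463l-19-12-14-16-9-16-2-14 4-12 10-9 16-6 20-2 21 2 20 6 19 10 16 12 13 15 7 16 1 15-5 11"/><path d="M373 463l2-15 5-15 8-15 10-14 13-12 14-10 29-16 9-2"/><path d="M463 345l-7 1-8-5-9-8-9-13-12-25-5-25 1-12 4-10 5-7 7-5 8-1 8 2 9 6 8 9"/></g><g data-elev="300"><path d="M80 463l-19-18-30-36-14-14"/><path d="M17 269l12 17 24 43 8 9 8 6 19 4 57 1 31 7 21 7 21 11 55 36 17 9 18 5 18-2 14-6 16-11 47-41 10-13 3-8 0-9-11-41-3-21-1-17 3-16 4-14 8-11 23-19 6-7 12-33 6-13"/></g><g data-elev="350"><path d="M17 223l42 49 11 10 12 7 17 4 55 2 35 7 29 10 61 30 25 9 23 2 12-2 10-4 11-6 10-8 7-10 4-9 1-13-1-17-6-45-5-23-36-105-8-16-9-11-13-9-19-6-86-9-51-10-44-15-33-18"/></g><g data-elev="400"><path d="M17 179l18 12 19 6 19 0 22-5 24-11 19-14 11-15 3-8 1-10-2-12-7-13-12-12-14-9-15-7-16-4-70-14"/></g><g data-elev="450"><path d="M57 159l12 0 12-2 11-5 9-7 5-8 2-8-2-9-5-7-14-8-19-2-19 4-14 10-4 6-2 7 0 7 2 6 10 10z"/></g><g data-elev="500"><path d="M65 139l8 0 7-3 2-6-1-5-4-2-6-1-10 3-3 4 0 4 2 4z"/></g>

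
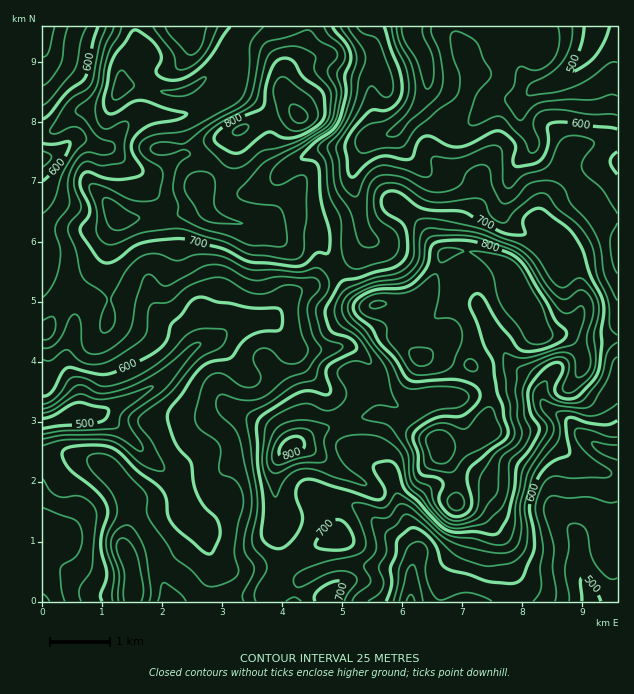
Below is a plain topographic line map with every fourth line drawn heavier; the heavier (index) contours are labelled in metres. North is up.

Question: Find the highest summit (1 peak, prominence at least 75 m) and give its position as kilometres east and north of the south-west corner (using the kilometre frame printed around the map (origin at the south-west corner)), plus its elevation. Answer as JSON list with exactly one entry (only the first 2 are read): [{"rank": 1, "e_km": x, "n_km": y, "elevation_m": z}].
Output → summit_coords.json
[{"rank": 1, "e_km": 6.61, "n_km": 2.64, "elevation_m": 874}]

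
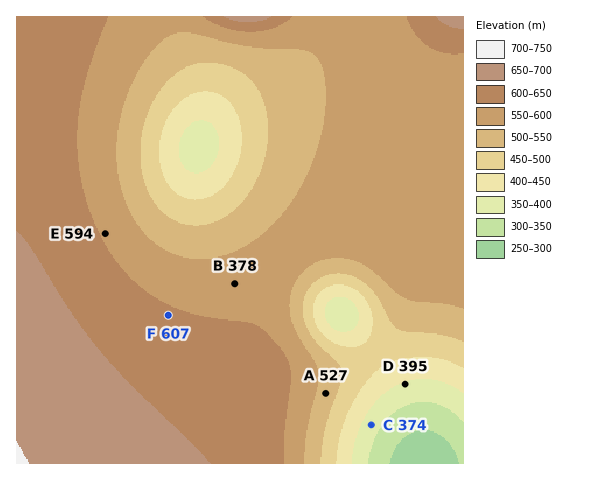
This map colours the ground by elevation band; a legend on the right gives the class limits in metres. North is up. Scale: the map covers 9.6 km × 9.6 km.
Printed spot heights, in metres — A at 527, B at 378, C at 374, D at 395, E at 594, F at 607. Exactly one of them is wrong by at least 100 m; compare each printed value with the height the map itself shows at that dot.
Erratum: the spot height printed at B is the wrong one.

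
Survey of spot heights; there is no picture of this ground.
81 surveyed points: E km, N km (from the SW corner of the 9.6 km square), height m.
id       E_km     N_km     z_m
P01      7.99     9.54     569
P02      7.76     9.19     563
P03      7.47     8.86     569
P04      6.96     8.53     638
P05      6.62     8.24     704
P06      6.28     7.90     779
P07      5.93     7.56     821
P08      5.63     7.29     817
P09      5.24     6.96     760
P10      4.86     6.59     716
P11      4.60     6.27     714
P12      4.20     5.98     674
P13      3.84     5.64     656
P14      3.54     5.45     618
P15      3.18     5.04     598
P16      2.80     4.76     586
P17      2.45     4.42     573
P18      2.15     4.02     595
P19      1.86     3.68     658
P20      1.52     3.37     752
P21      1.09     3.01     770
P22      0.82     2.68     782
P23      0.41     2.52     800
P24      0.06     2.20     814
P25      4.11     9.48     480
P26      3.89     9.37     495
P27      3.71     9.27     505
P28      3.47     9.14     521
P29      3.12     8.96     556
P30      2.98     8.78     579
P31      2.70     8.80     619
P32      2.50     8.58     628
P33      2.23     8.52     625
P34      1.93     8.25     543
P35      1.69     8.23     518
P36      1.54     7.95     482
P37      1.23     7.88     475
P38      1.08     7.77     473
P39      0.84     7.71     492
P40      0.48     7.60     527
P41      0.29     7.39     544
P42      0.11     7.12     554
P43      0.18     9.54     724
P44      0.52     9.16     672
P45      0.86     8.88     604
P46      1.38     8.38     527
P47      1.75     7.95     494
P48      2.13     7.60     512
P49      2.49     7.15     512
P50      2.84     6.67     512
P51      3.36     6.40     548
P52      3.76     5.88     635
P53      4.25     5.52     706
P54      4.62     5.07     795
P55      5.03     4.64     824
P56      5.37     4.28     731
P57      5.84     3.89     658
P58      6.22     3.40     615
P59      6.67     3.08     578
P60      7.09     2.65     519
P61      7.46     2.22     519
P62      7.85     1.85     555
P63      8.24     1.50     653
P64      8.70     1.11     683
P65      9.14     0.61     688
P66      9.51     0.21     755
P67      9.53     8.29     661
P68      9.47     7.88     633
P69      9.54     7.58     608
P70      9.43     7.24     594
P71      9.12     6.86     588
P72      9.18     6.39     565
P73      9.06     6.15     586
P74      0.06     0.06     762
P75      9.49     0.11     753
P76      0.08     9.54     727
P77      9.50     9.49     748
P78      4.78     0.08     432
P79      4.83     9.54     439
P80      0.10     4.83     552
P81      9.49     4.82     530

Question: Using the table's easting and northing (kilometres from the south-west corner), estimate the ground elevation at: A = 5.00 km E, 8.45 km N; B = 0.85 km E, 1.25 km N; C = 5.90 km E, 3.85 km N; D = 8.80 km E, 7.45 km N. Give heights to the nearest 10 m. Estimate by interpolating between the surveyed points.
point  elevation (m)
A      600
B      780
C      660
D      670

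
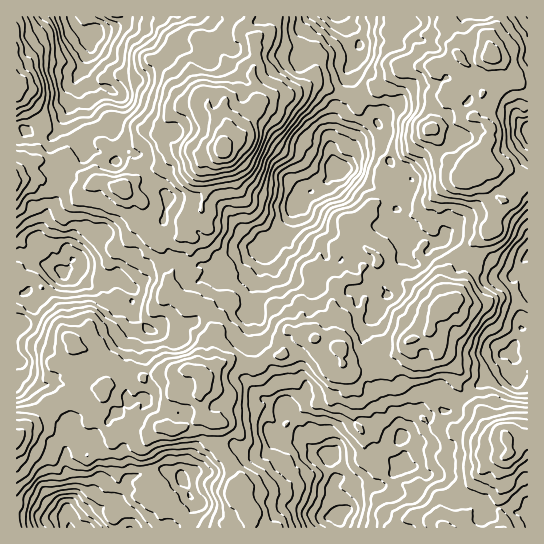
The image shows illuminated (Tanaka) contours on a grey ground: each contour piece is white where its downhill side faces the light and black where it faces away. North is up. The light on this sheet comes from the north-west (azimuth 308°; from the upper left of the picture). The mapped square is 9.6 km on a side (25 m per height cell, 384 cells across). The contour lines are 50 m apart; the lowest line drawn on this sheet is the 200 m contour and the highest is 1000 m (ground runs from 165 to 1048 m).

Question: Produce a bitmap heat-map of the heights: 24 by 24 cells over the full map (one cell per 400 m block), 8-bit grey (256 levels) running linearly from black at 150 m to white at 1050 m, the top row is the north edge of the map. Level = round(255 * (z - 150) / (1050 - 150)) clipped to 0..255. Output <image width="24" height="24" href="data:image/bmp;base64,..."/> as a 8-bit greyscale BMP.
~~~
<image width="24" height="24" href="data:image/bmp;base64,Qk12BgAAAAAAADYEAAAoAAAAGAAAABgAAAABAAgAAAAAAEACAAATCwAAEwsAAAABAAAAAAAAAAAAAAEBAQACAgIAAwMDAAQEBAAFBQUABgYGAAcHBwAICAgACQkJAAoKCgALCwsADAwMAA0NDQAODg4ADw8PABAQEAAREREAEhISABMTEwAUFBQAFRUVABYWFgAXFxcAGBgYABkZGQAaGhoAGxsbABwcHAAdHR0AHh4eAB8fHwAgICAAISEhACIiIgAjIyMAJCQkACUlJQAmJiYAJycnACgoKAApKSkAKioqACsrKwAsLCwALS0tAC4uLgAvLy8AMDAwADExMQAyMjIAMzMzADQ0NAA1NTUANjY2ADc3NwA4ODgAOTk5ADo6OgA7OzsAPDw8AD09PQA+Pj4APz8/AEBAQABBQUEAQkJCAENDQwBEREQARUVFAEZGRgBHR0cASEhIAElJSQBKSkoAS0tLAExMTABNTU0ATk5OAE9PTwBQUFAAUVFRAFJSUgBTU1MAVFRUAFVVVQBWVlYAV1dXAFhYWABZWVkAWlpaAFtbWwBcXFwAXV1dAF5eXgBfX18AYGBgAGFhYQBiYmIAY2NjAGRkZABlZWUAZmZmAGdnZwBoaGgAaWlpAGpqagBra2sAbGxsAG1tbQBubm4Ab29vAHBwcABxcXEAcnJyAHNzcwB0dHQAdXV1AHZ2dgB3d3cAeHh4AHl5eQB6enoAe3t7AHx8fAB9fX0Afn5+AH9/fwCAgIAAgYGBAIKCggCDg4MAhISEAIWFhQCGhoYAh4eHAIiIiACJiYkAioqKAIuLiwCMjIwAjY2NAI6OjgCPj48AkJCQAJGRkQCSkpIAk5OTAJSUlACVlZUAlpaWAJeXlwCYmJgAmZmZAJqamgCbm5sAnJycAJ2dnQCenp4An5+fAKCgoAChoaEAoqKiAKOjowCkpKQApaWlAKampgCnp6cAqKioAKmpqQCqqqoAq6urAKysrACtra0Arq6uAK+vrwCwsLAAsbGxALKysgCzs7MAtLS0ALW1tQC2trYAt7e3ALi4uAC5ubkAurq6ALu7uwC8vLwAvb29AL6+vgC/v78AwMDAAMHBwQDCwsIAw8PDAMTExADFxcUAxsbGAMfHxwDIyMgAycnJAMrKygDLy8sAzMzMAM3NzQDOzs4Az8/PANDQ0ADR0dEA0tLSANPT0wDU1NQA1dXVANbW1gDX19cA2NjYANnZ2QDa2toA29vbANzc3ADd3d0A3t7eAN/f3wDg4OAA4eHhAOLi4gDj4+MA5OTkAOXl5QDm5uYA5+fnAOjo6ADp6ekA6urqAOvr6wDs7OwA7e3tAO7u7gDv7+8A8PDwAPHx8QDy8vIA8/PzAPT09AD19fUA9vb2APf39wD4+PgA+fn5APr6+gD7+/sA/Pz8AP39/QD+/v4A////AGAxFipJS2BnaoeemoBVMCxTcIKSlYyOg25HNUlTYWtkXoqllHteOTZNXWl+hYuUioxwaWZnZ2laYoSbiHJfQD9TVlpofp2roqOJgIeGiIV3fJCJc2NNN0hgWVZrgKO9v7GThoyRlaWnoaKRbF1RT19tXVtwgpy7v5eVj5WQj5qkraiRcV5kcHl4cG1yd4uTl2+HlJmakZmwua6Re3Bwh5SKhX96fXhxX12IlJaXk5qvuK2Vj4qIoKeWlpybknlZTGGEnZeJe3uBlpqLipqfp6WQm7KvoHdRSVN3jo11Zmh4g416d5KcnJSDkKq4rpFrUE9ZZWhdW3iDhX5wbHqEiod8fJq2vaSBWktFNkZRVnKBdW5mW2FzfoF7doOfpZBsVEM2LUFdaHV7d21ZRlBqdXd+eXF+iYZyUUhERFRmeYeKi3lXQT9Tanh7cmxwd4+TaGReZ2l2h4WLmIVsWzg0VnV2aG56e46ihIByfYmTloaGm5SMbTgiMEtqam2NnqSooJB9fImMkIuev7+vgEMvHSJVaWuUub62pYF3dXB0gJGv1O7boGhHJylJZoafrr+1lWZmZGxvg5yoyOfmvYhWOj5PYpe1pbCzf31kSlFhcJW2y9nSyKx/XF1gYYSnq7WsjJloNjg9WYetx8nAwLGXd2Vwd4SisLOxqI5bMSg+XoGVoaKvsJKAdldkiJarsbe7rntXJQ8rVneHkZafqIl3bFFVeYuasbnFqG1HFA4jPlt2hY+foYtnTkBWdX2Uo6iulg=="/>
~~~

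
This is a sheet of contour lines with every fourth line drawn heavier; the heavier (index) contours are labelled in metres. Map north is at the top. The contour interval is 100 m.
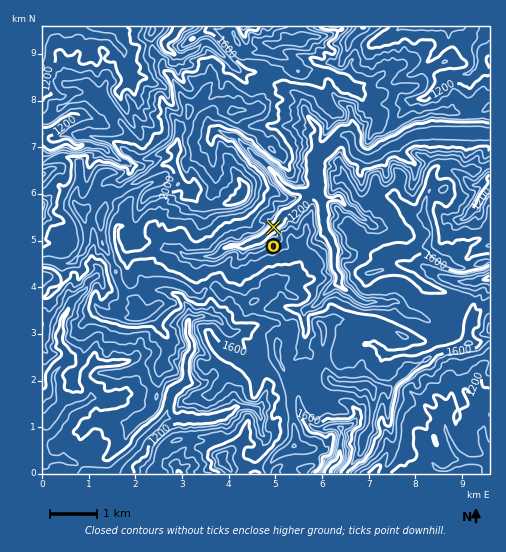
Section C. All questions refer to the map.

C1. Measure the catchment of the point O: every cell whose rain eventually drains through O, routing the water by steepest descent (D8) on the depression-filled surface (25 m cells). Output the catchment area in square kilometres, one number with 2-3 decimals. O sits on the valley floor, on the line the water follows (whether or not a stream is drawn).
7.746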